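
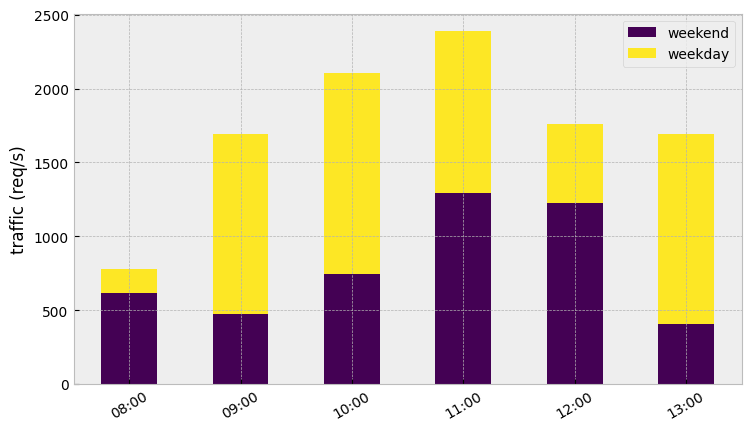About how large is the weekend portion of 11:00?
weekend top ≈ 1200, bottom ≈ 0; segment ≈ 1200.

≈ 1200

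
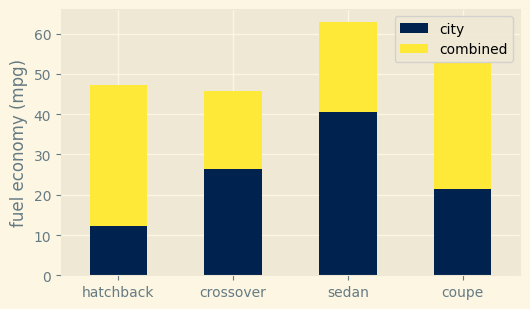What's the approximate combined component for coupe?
combined top ≈ 50, bottom ≈ 20; segment ≈ 30.

≈ 30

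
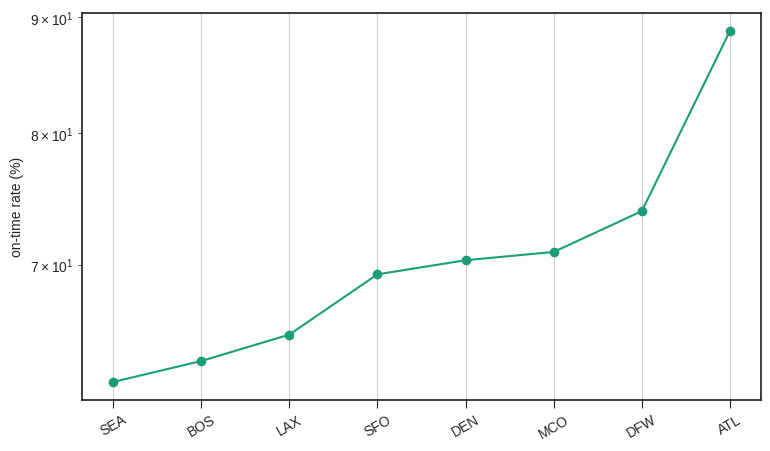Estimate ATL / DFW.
≈ 1.2×

ATL ≈ 90, DFW ≈ 75; 90/75 ≈ 1.2.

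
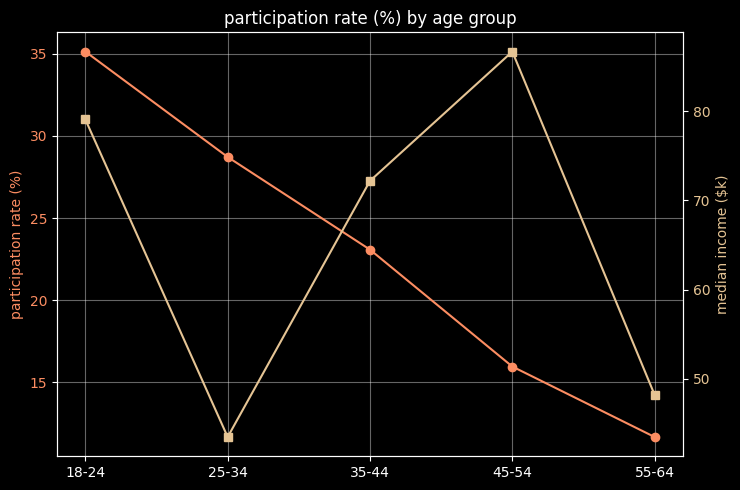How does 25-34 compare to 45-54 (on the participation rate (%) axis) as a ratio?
25-34 ≈ 28, 45-54 ≈ 16; 28/16 ≈ 1.75.

≈ 1.75×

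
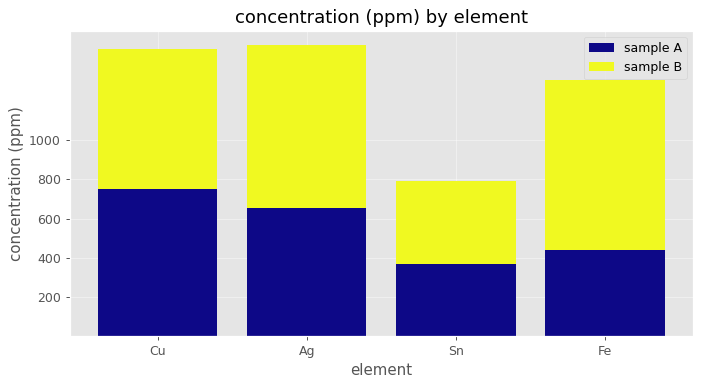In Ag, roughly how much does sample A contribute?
≈ 600

sample A top ≈ 600, bottom ≈ 0; segment ≈ 600.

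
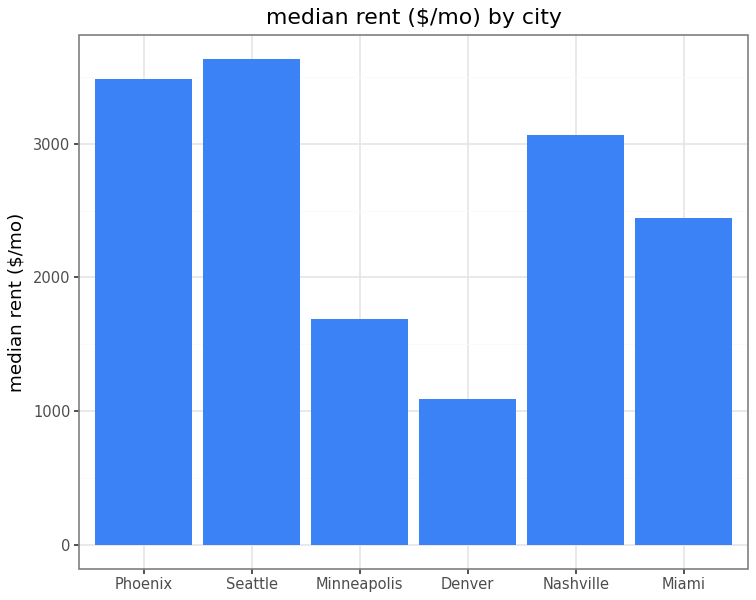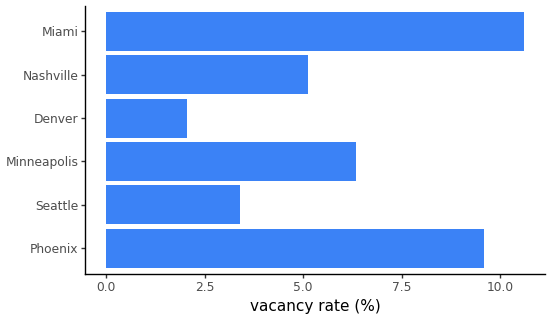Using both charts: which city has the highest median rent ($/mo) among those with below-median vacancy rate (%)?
Seattle

Chart 2 median vacancy rate (%) ≈ 6; below-median cities: Seattle, Denver, Nashville. Among those, Seattle has the highest median rent ($/mo) (≈ 3500).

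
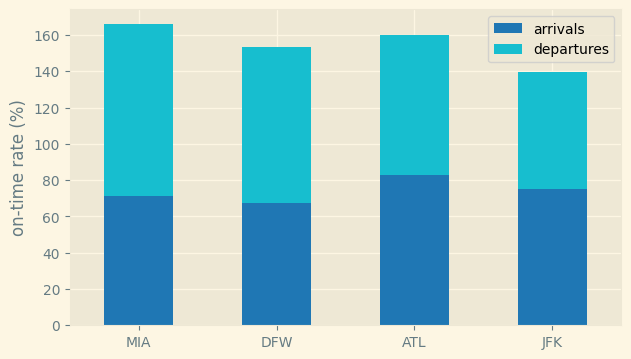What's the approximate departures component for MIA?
departures top ≈ 160, bottom ≈ 80; segment ≈ 80.

≈ 80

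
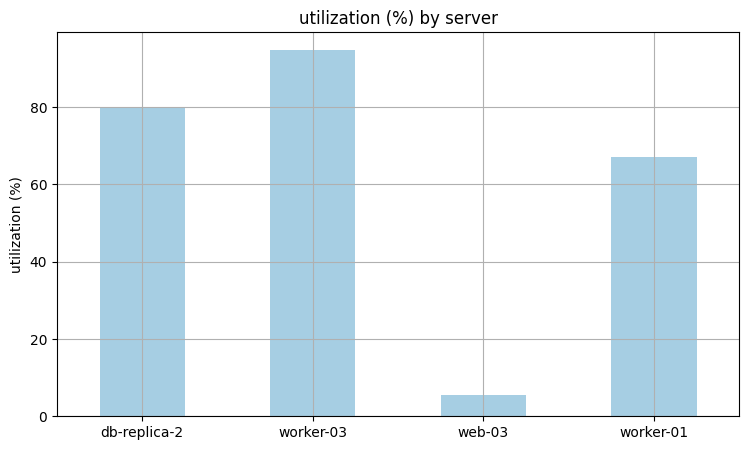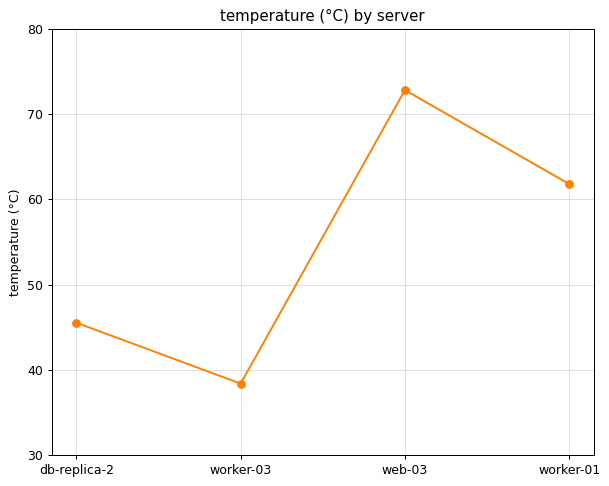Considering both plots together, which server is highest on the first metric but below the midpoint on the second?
Chart 2 median temperature (°C) ≈ 50; below-median servers: db-replica-2, worker-03. Among those, worker-03 has the highest utilization (%) (≈ 90).

worker-03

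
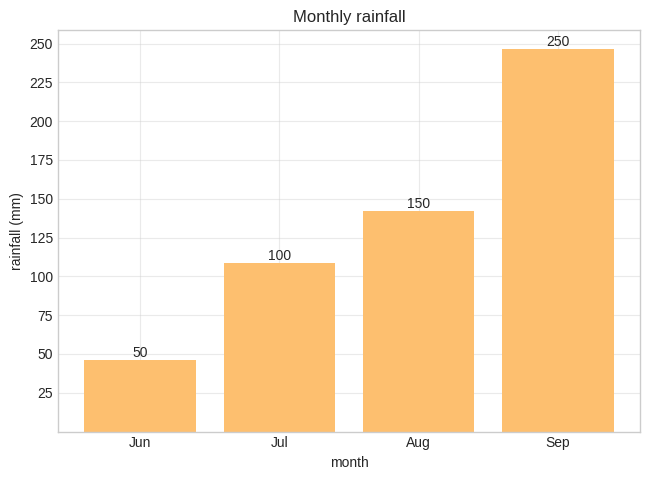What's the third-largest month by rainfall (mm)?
Jul

Top 4: Sep ≈ 250, Aug ≈ 150, Jul ≈ 100, Jun ≈ 50.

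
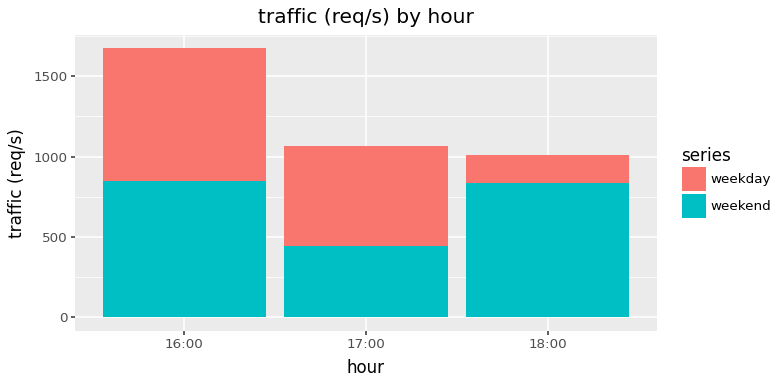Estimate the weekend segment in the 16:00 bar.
weekend top ≈ 800, bottom ≈ 0; segment ≈ 800.

≈ 800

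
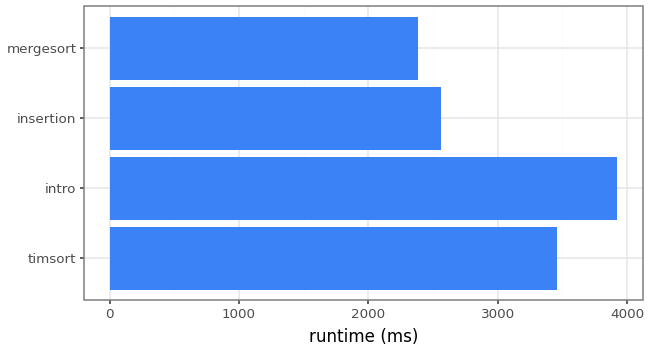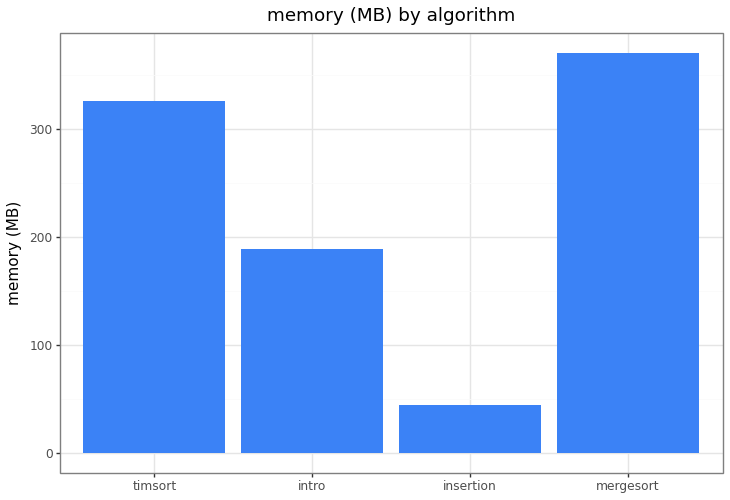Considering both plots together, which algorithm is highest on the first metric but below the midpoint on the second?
intro

Chart 2 median memory (MB) ≈ 250; below-median algorithms: intro, insertion. Among those, intro has the highest runtime (ms) (≈ 4000).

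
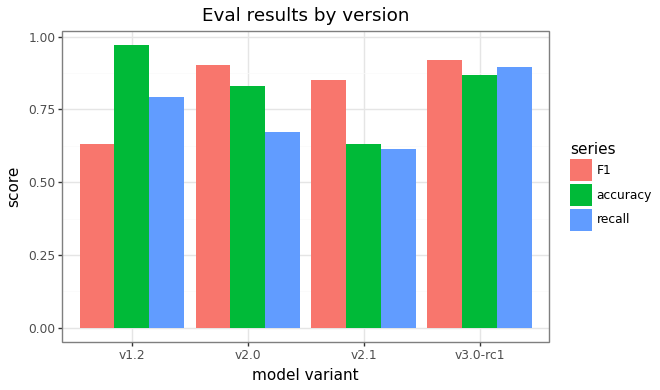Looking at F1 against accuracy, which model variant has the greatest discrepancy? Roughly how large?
v1.2: F1 ≈ 0.6, accuracy ≈ 1.0 → gap ≈ 0.4. Next-largest (v2.1) is only ≈ 0.3.

v1.2, ≈ 0.4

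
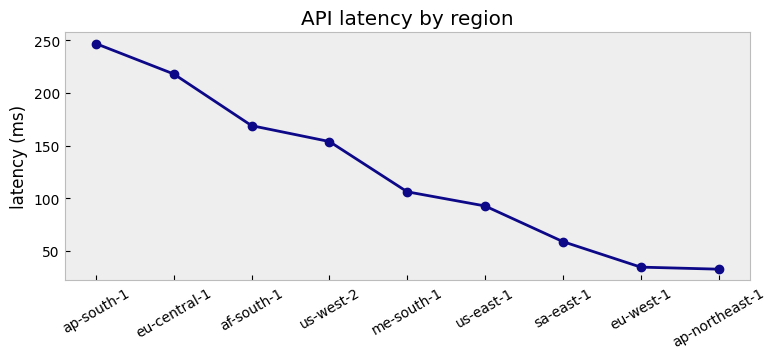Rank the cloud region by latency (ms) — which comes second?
Top 3: ap-south-1 ≈ 240, eu-central-1 ≈ 220, af-south-1 ≈ 160.

eu-central-1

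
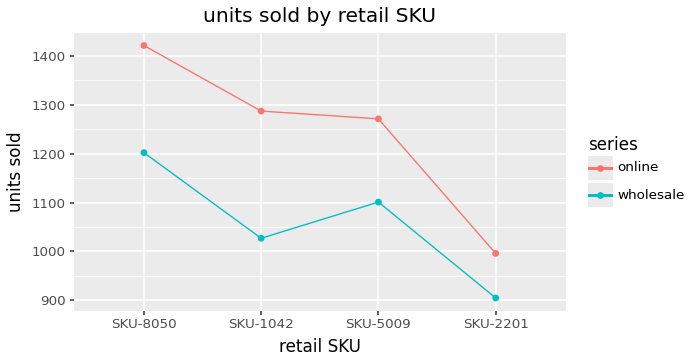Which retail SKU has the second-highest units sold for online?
Top 3 for online: SKU-8050 ≈ 1400, SKU-1042 ≈ 1300, SKU-5009 ≈ 1250.

SKU-1042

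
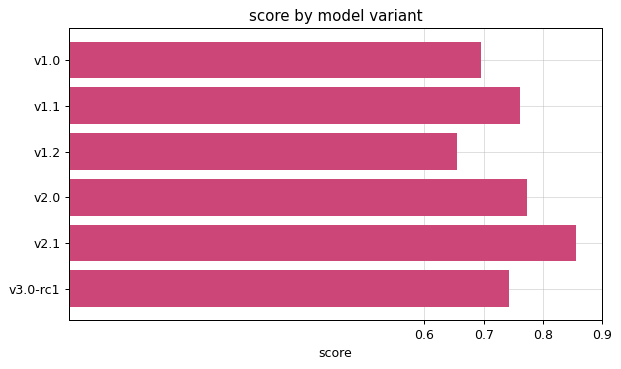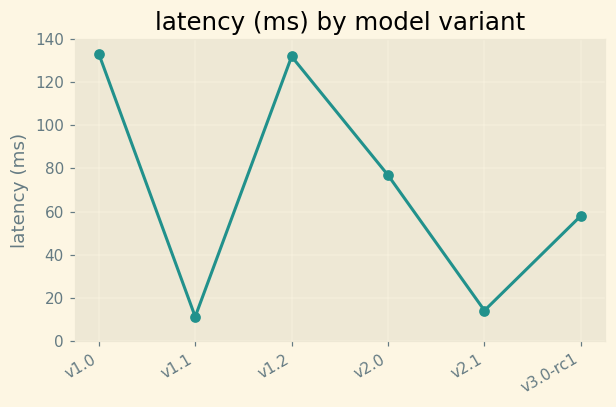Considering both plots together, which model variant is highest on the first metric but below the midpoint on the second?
Chart 2 median latency (ms) ≈ 60; below-median model variants: v1.1, v2.1, v3.0-rc1. Among those, v2.1 has the highest score (≈ 0.9).

v2.1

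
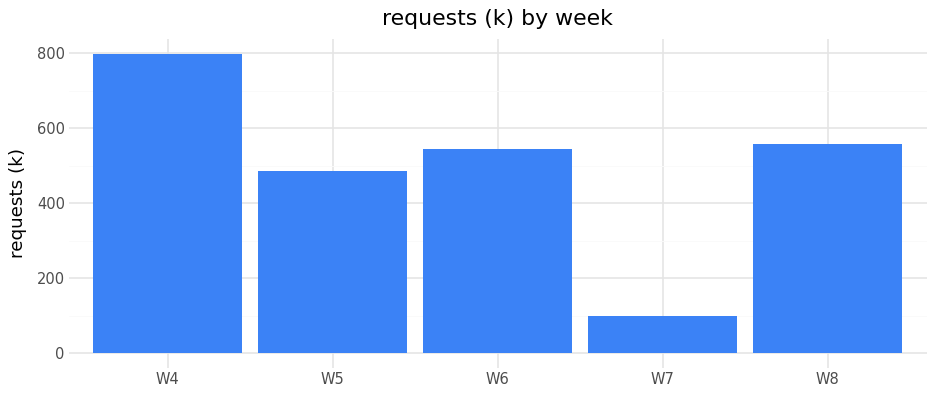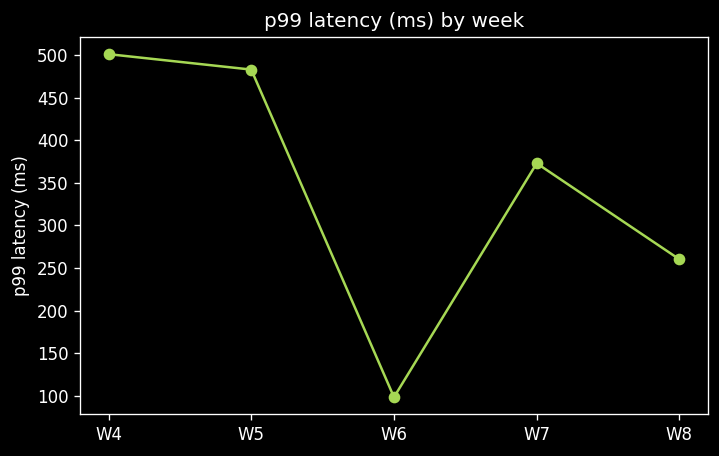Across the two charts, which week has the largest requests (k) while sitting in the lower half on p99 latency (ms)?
Chart 2 median p99 latency (ms) ≈ 350; below-median weeks: W6, W8. Among those, W8 has the highest requests (k) (≈ 600).

W8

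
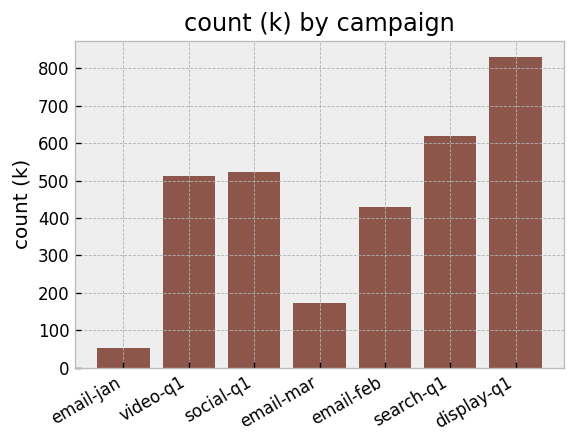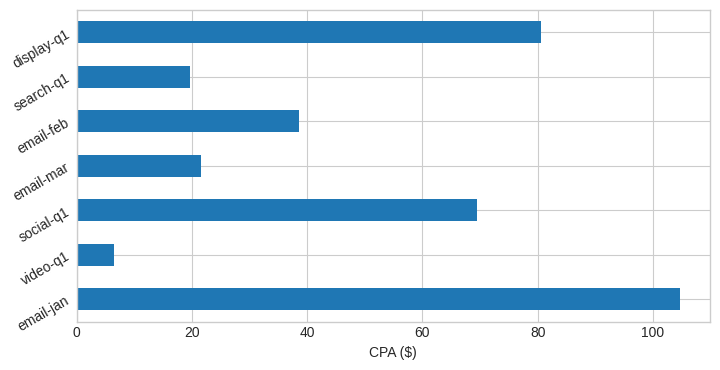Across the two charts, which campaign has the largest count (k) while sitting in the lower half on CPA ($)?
search-q1

Chart 2 median CPA ($) ≈ 40; below-median campaigns: video-q1, email-mar, search-q1. Among those, search-q1 has the highest count (k) (≈ 600).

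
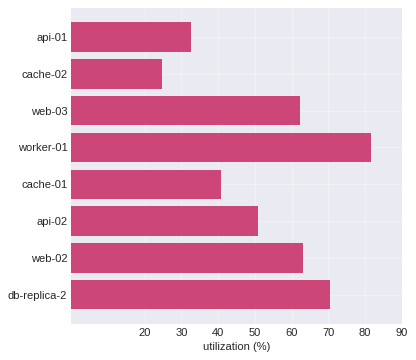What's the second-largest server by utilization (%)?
db-replica-2

Top 3: worker-01 ≈ 80, db-replica-2 ≈ 70, web-02 ≈ 60.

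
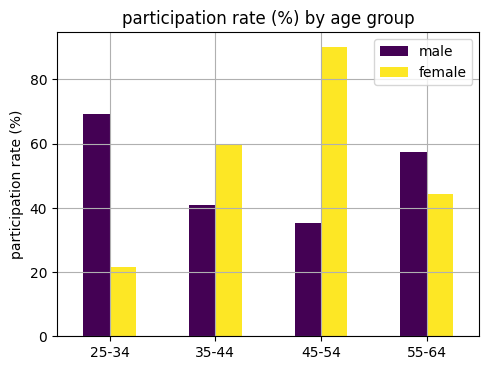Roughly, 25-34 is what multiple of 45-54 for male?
25-34 ≈ 70, 45-54 ≈ 40; 70/40 ≈ 1.75.

≈ 1.75×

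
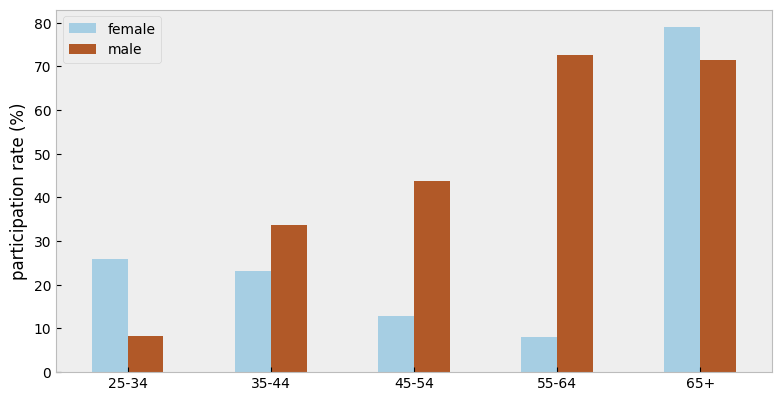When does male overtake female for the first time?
35-44

25-34: male ≈ 10 vs female ≈ 30 (not yet); 35-44: male ≈ 30 vs female ≈ 20 (first crossover).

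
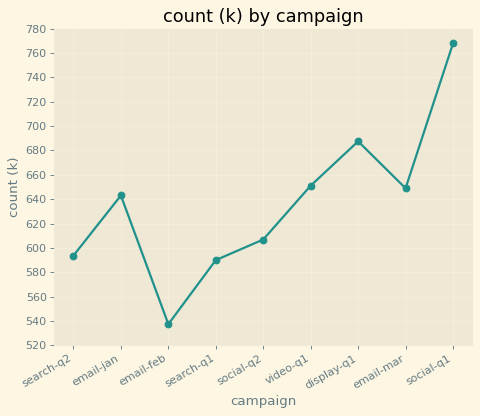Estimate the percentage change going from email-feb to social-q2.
email-feb ≈ 540, social-q2 ≈ 600; (600 − 540) / 540 ≈ +11.1%.

≈ +11.1%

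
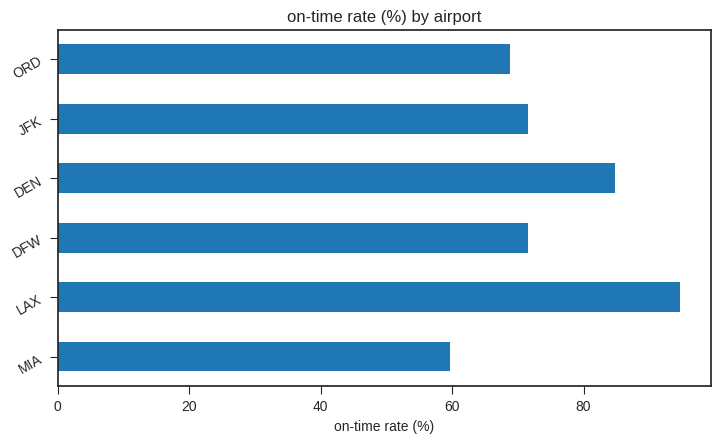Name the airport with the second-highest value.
DEN

Top 3: LAX ≈ 90, DEN ≈ 80, DFW ≈ 70.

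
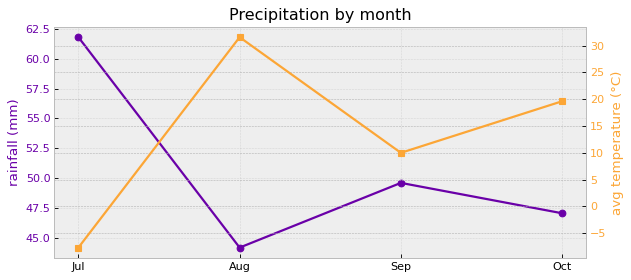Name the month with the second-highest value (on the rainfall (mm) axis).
Top 3 (on the rainfall (mm) axis): Jul ≈ 62, Sep ≈ 50, Oct ≈ 48.

Sep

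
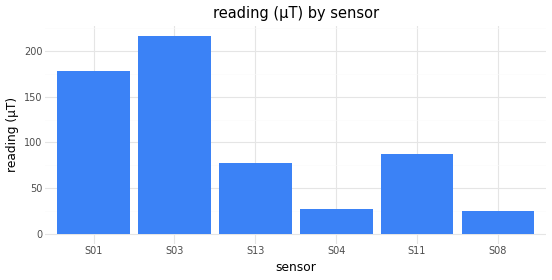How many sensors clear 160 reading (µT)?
Above 160: S01, S03.

2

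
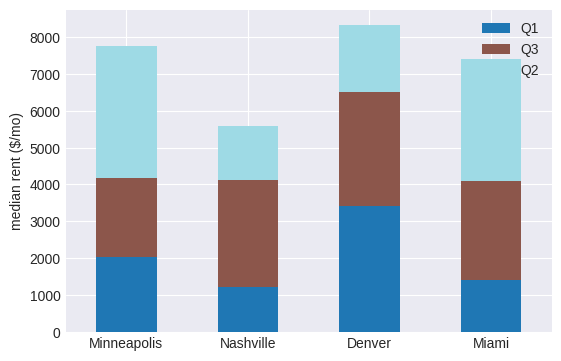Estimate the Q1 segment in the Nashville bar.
Q1 top ≈ 1000, bottom ≈ 0; segment ≈ 1000.

≈ 1000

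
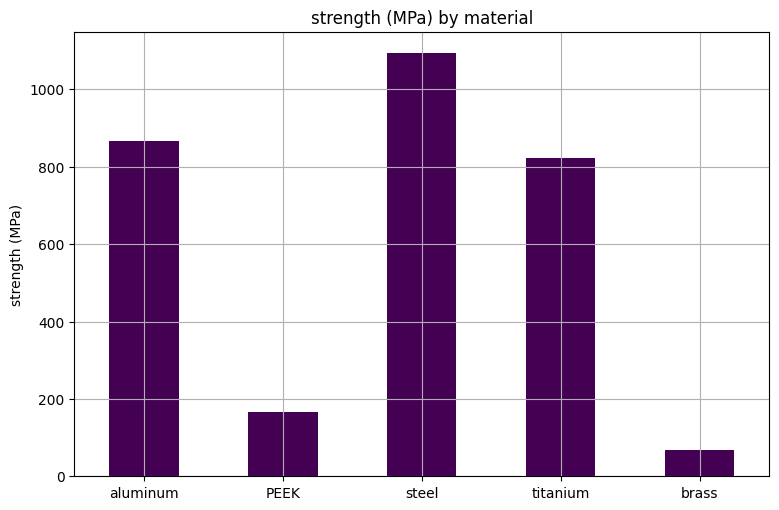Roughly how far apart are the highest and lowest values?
Max steel ≈ 1100, min brass ≈ 100; range ≈ 1000.

≈ 1000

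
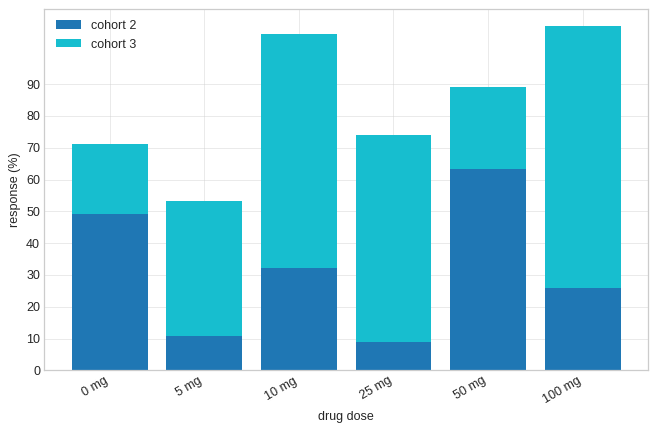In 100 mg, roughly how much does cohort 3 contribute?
cohort 3 top ≈ 110, bottom ≈ 30; segment ≈ 80.

≈ 80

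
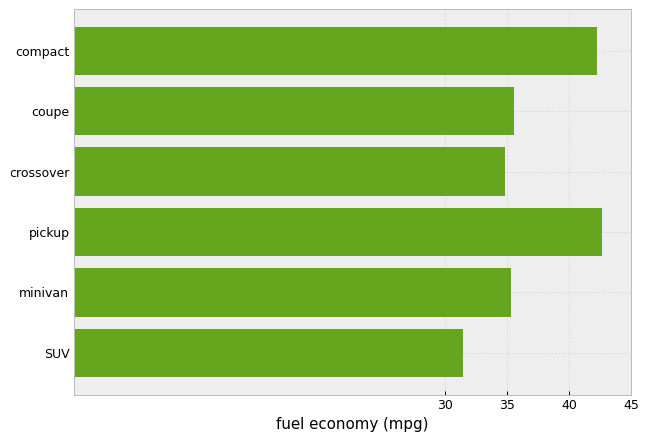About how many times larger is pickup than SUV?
≈ 1.5×

pickup ≈ 45, SUV ≈ 30; 45/30 ≈ 1.5.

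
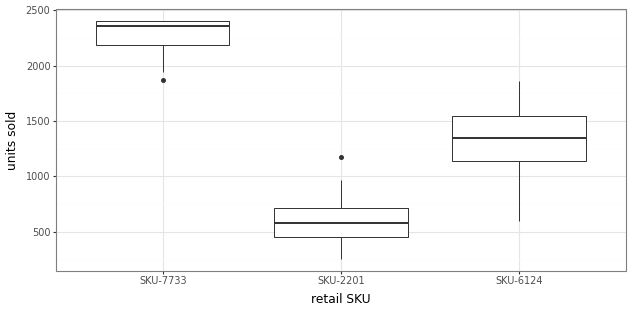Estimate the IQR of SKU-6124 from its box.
Q3 ≈ 1600, Q1 ≈ 1200; IQR ≈ 400.

≈ 400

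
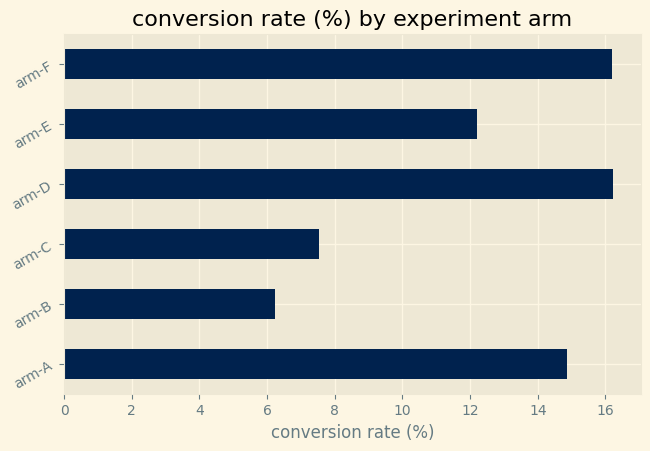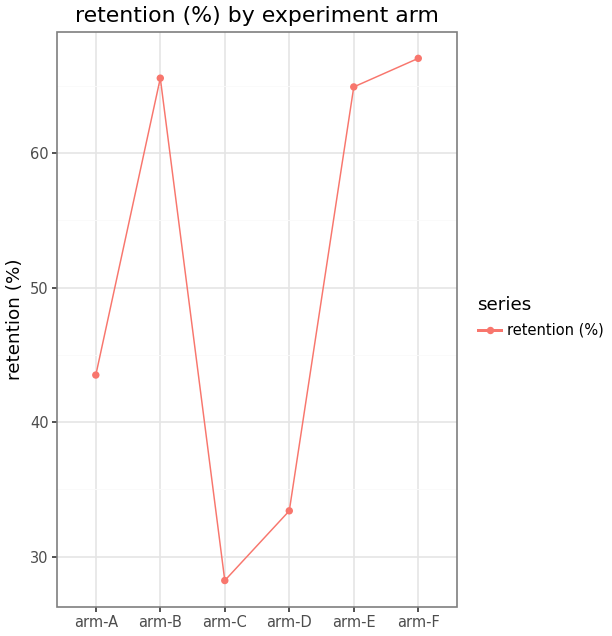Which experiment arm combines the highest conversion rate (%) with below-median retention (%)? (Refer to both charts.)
arm-D

Chart 2 median retention (%) ≈ 50; below-median experiment arms: arm-A, arm-C, arm-D. Among those, arm-D has the highest conversion rate (%) (≈ 16).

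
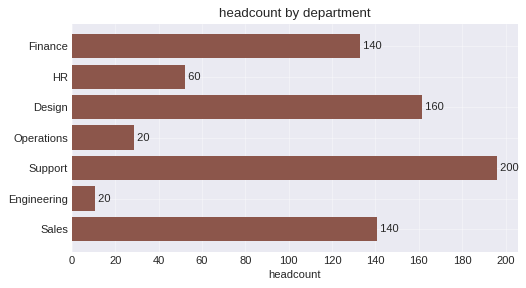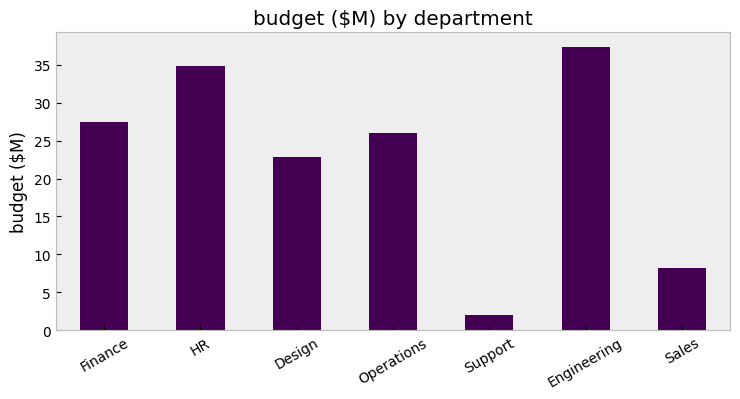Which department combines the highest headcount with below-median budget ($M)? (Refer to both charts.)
Support

Chart 2 median budget ($M) ≈ 25; below-median departments: Design, Support, Sales. Among those, Support has the highest headcount (≈ 200).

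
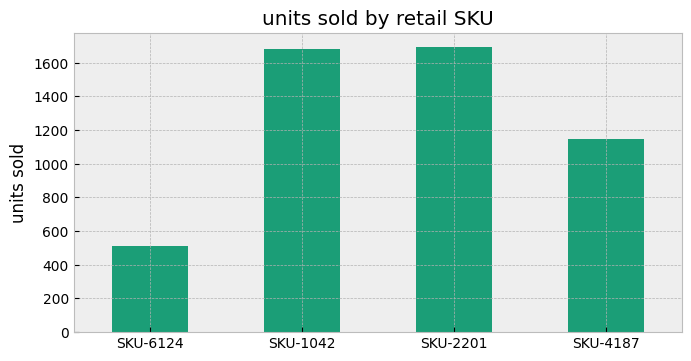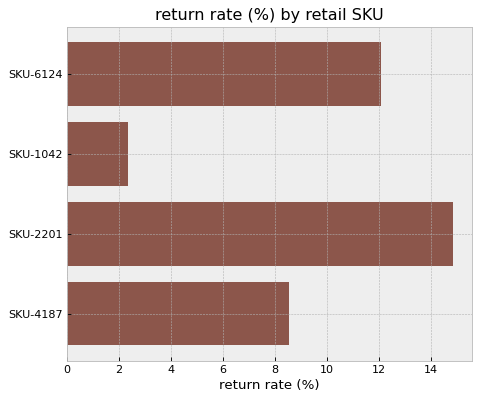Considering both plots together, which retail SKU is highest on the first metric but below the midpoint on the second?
SKU-1042

Chart 2 median return rate (%) ≈ 10; below-median retail SKUs: SKU-1042, SKU-4187. Among those, SKU-1042 has the highest units sold (≈ 1600).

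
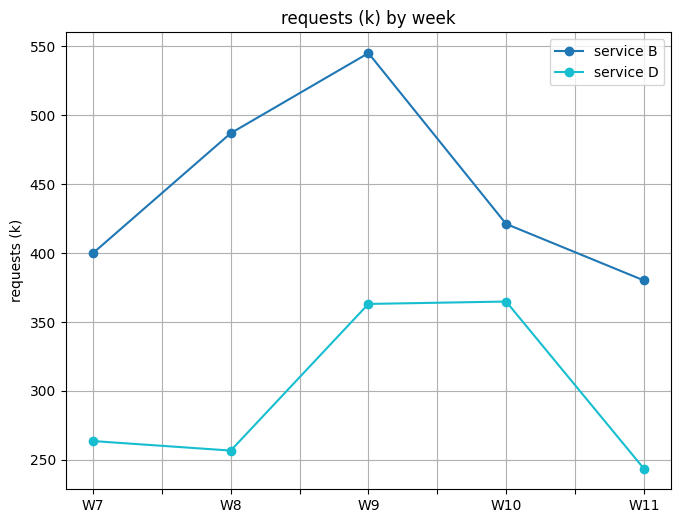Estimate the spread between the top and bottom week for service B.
Max W9 ≈ 550, min W11 ≈ 400; range ≈ 150.

≈ 150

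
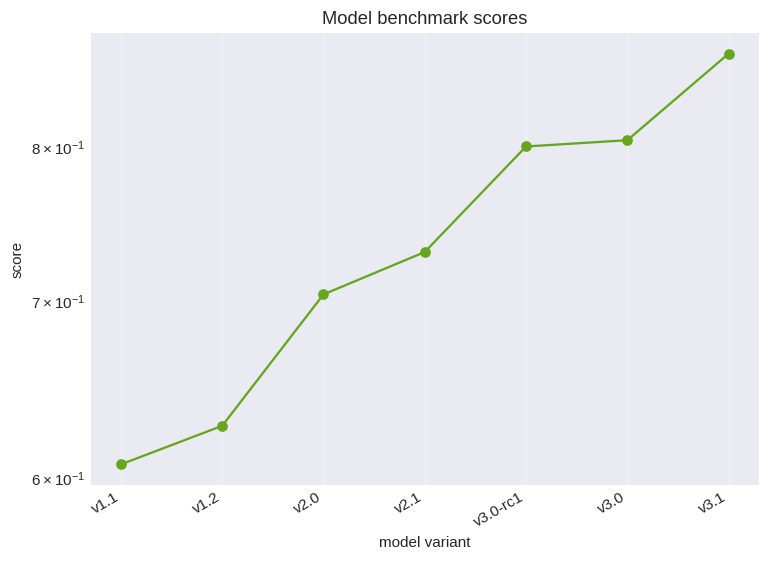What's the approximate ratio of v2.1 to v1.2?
v2.1 ≈ 0.75, v1.2 ≈ 0.65; 0.75/0.65 ≈ 1.15.

≈ 1.15×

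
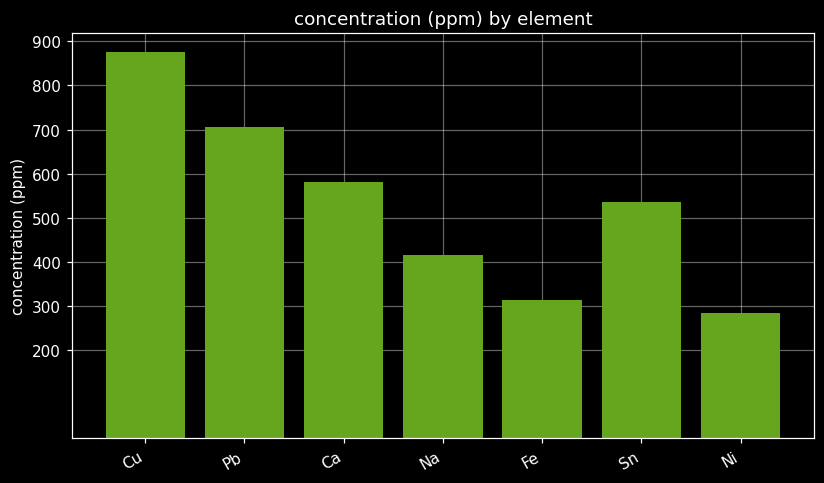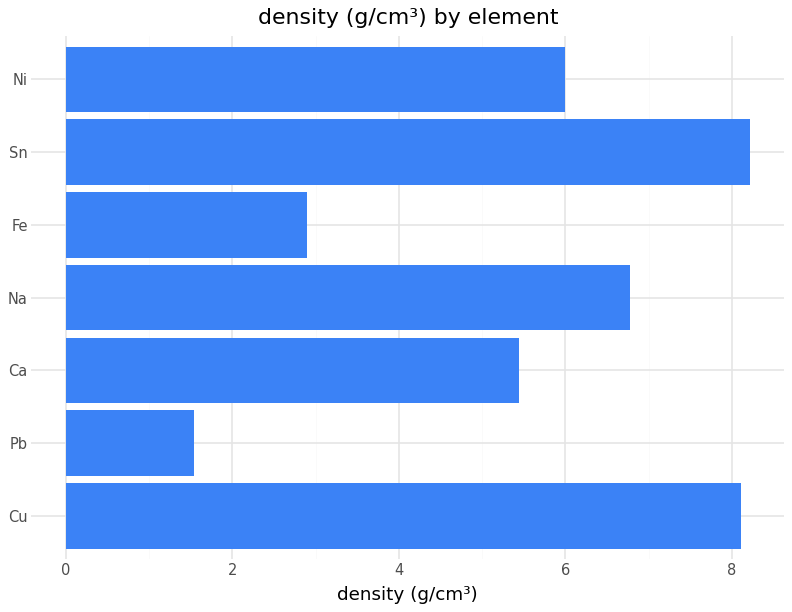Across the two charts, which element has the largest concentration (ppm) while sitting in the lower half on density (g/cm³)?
Pb

Chart 2 median density (g/cm³) ≈ 6; below-median elements: Pb, Ca, Fe. Among those, Pb has the highest concentration (ppm) (≈ 700).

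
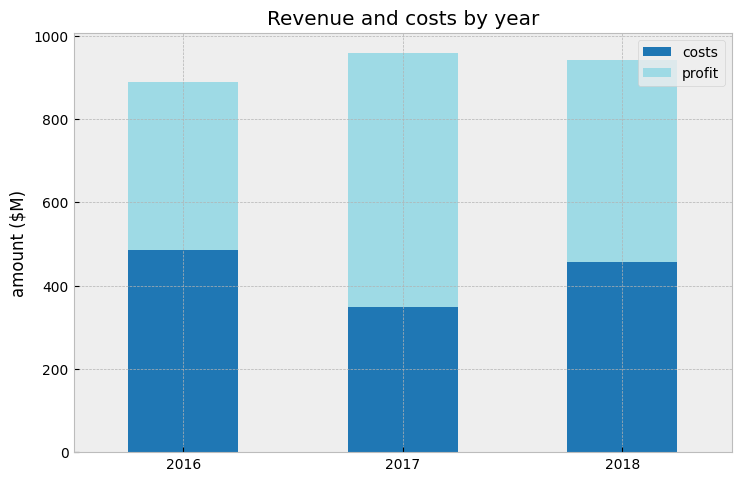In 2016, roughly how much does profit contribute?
≈ 400

profit top ≈ 900, bottom ≈ 500; segment ≈ 400.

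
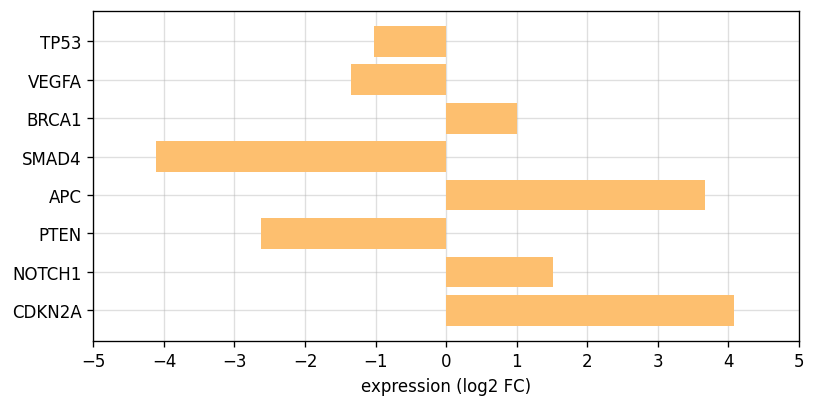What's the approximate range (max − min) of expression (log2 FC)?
≈ 8

Max CDKN2A ≈ 4, min SMAD4 ≈ -4; range ≈ 8.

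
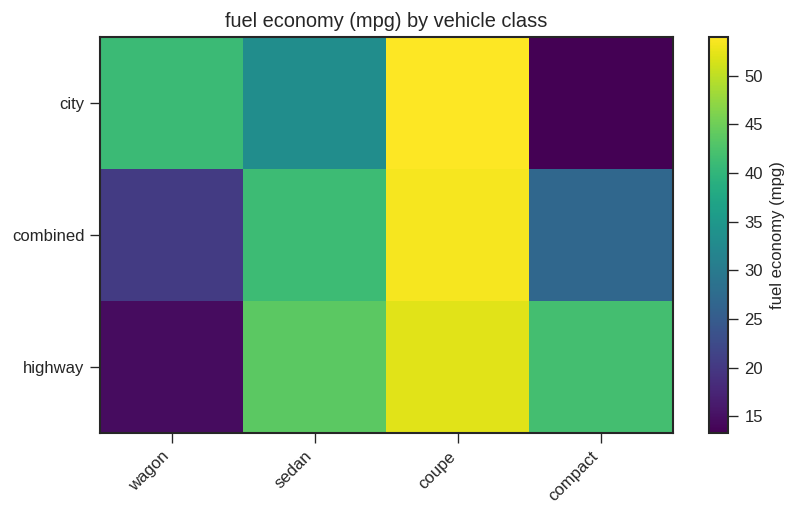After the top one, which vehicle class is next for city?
wagon

Top 3 for city: coupe ≈ 55, wagon ≈ 40, sedan ≈ 35.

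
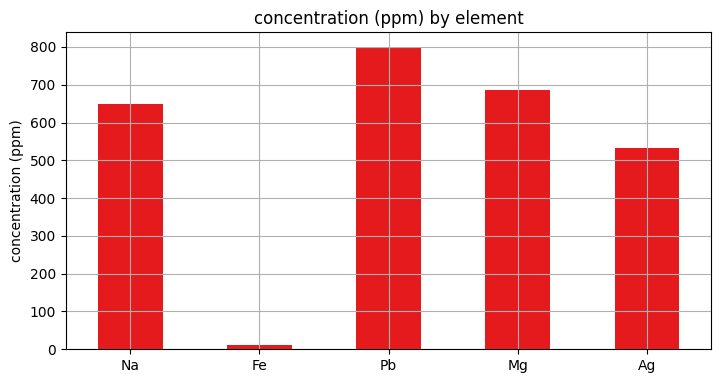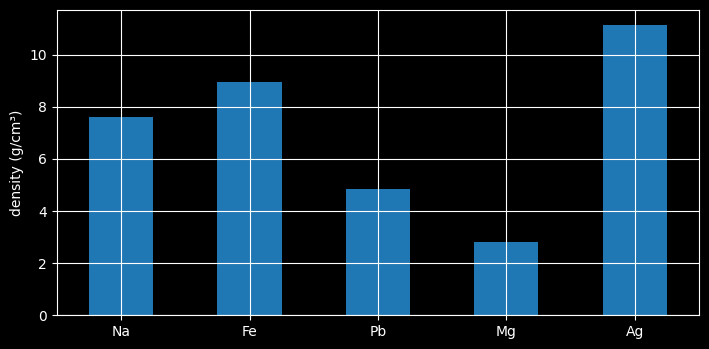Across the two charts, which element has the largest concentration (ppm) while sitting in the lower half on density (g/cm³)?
Chart 2 median density (g/cm³) ≈ 8; below-median elements: Pb, Mg. Among those, Pb has the highest concentration (ppm) (≈ 800).

Pb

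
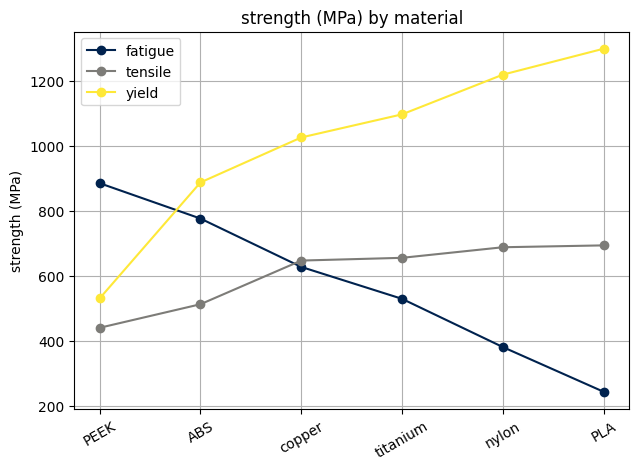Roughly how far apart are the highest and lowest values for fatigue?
Max PEEK ≈ 900, min PLA ≈ 200; range ≈ 700.

≈ 700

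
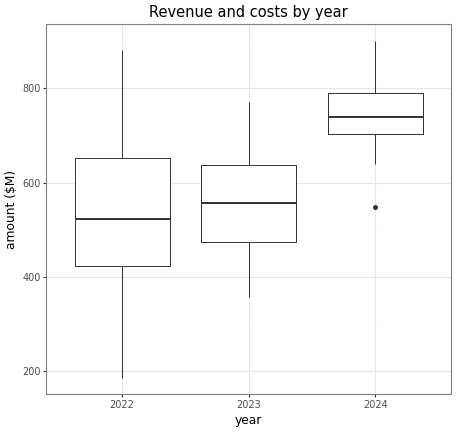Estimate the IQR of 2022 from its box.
≈ 240

Q3 ≈ 660, Q1 ≈ 420; IQR ≈ 240.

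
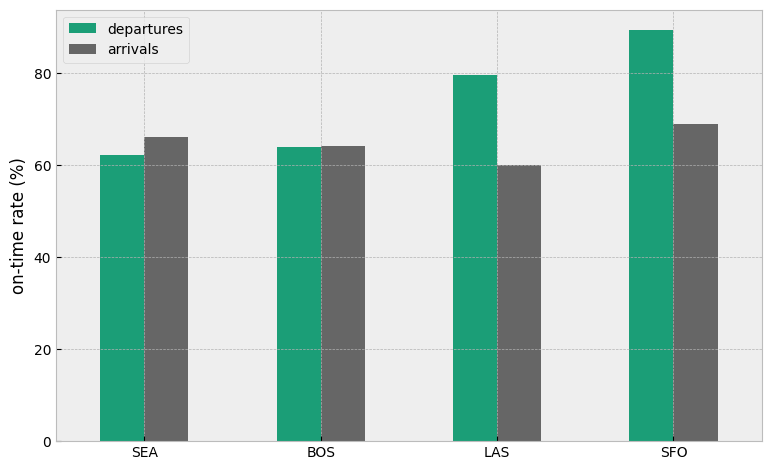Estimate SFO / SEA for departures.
SFO ≈ 90, SEA ≈ 60; 90/60 ≈ 1.5.

≈ 1.5×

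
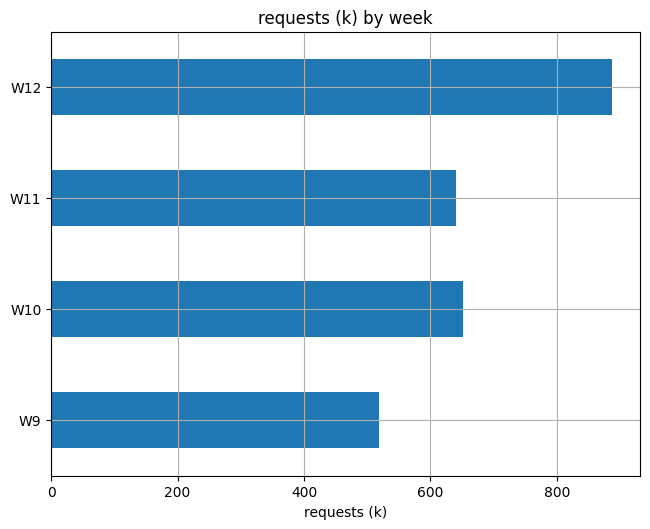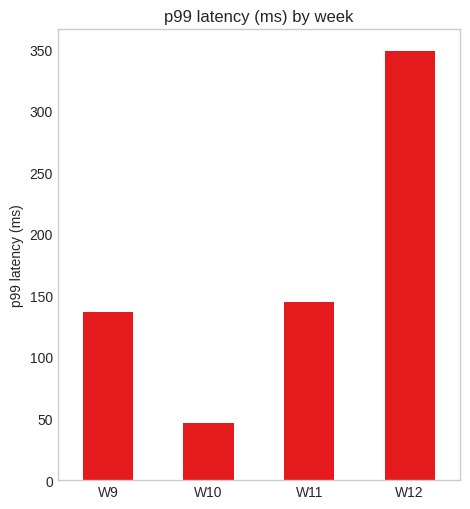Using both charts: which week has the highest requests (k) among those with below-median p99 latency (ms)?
W10

Chart 2 median p99 latency (ms) ≈ 150; below-median weeks: W9, W10. Among those, W10 has the highest requests (k) (≈ 700).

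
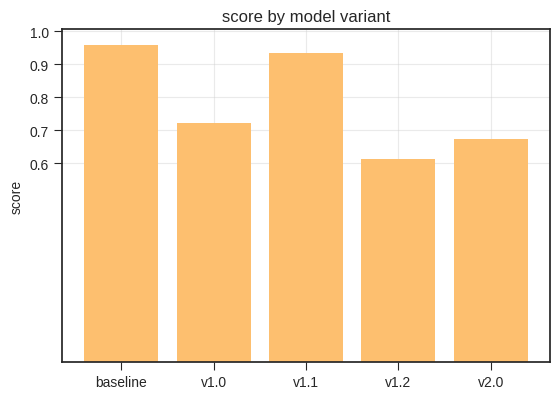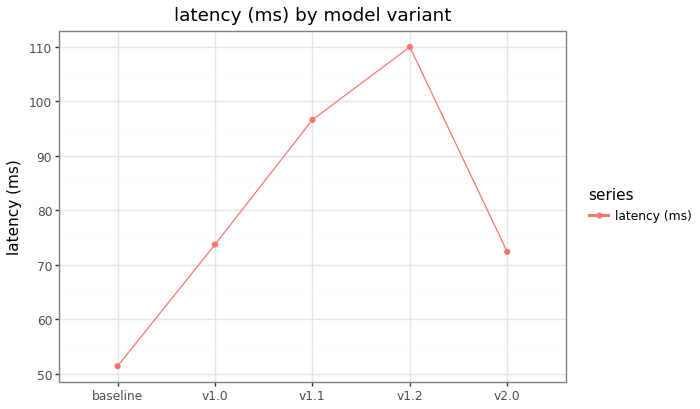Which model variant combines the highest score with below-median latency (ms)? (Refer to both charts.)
Chart 2 median latency (ms) ≈ 80; below-median model variants: baseline, v2.0. Among those, baseline has the highest score (≈ 1).

baseline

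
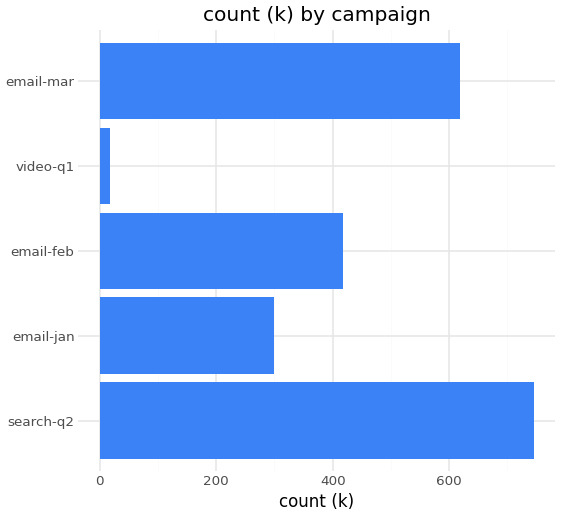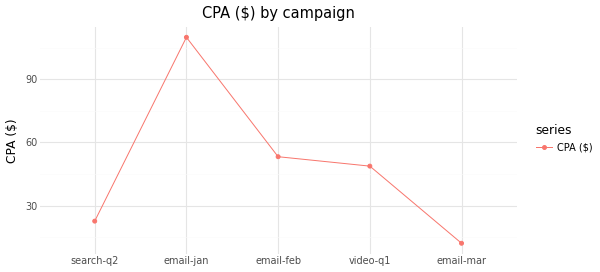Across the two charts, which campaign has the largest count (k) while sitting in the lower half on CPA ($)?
Chart 2 median CPA ($) ≈ 40; below-median campaigns: search-q2, email-mar. Among those, search-q2 has the highest count (k) (≈ 700).

search-q2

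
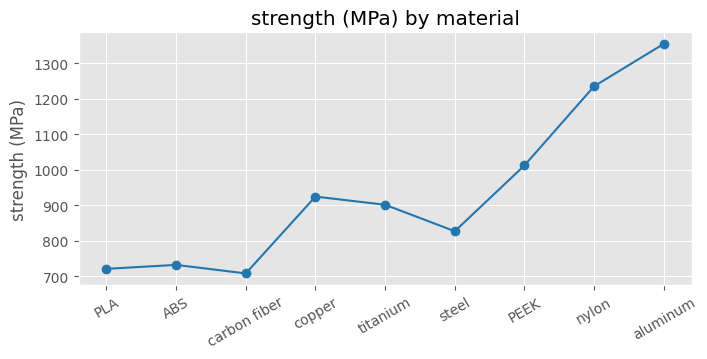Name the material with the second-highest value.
nylon

Top 3: aluminum ≈ 1400, nylon ≈ 1200, PEEK ≈ 1000.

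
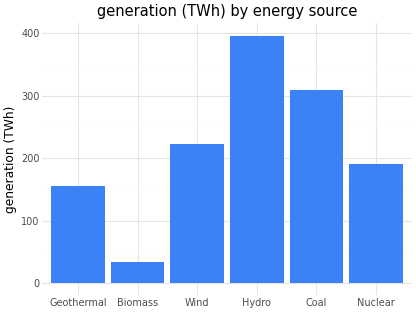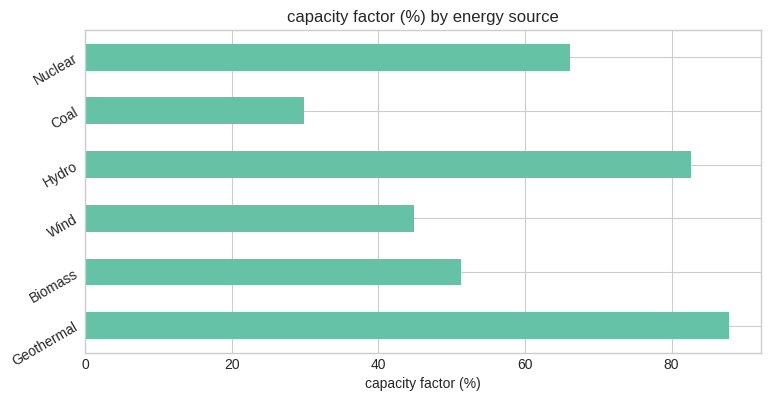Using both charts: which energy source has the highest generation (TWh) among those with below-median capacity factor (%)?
Chart 2 median capacity factor (%) ≈ 60; below-median energy sources: Biomass, Wind, Coal. Among those, Coal has the highest generation (TWh) (≈ 300).

Coal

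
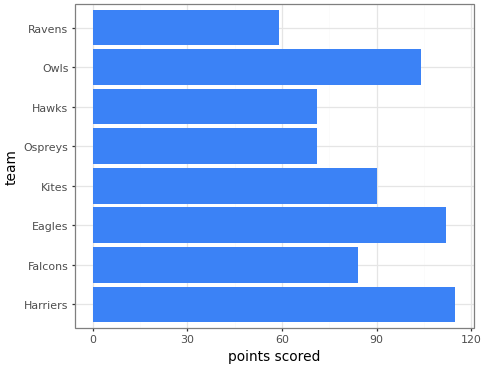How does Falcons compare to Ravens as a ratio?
Falcons ≈ 80, Ravens ≈ 60; 80/60 ≈ 1.33.

≈ 1.33×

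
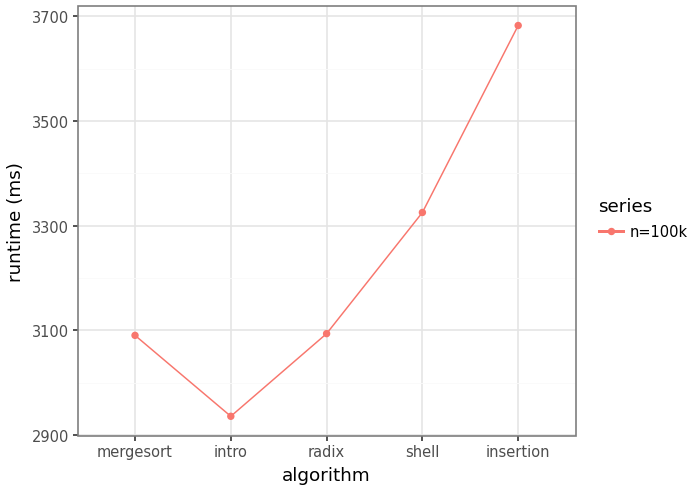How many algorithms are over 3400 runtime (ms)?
Above 3400: insertion.

1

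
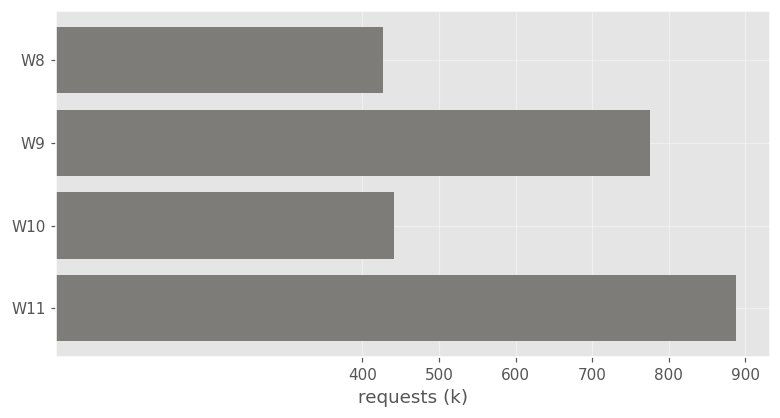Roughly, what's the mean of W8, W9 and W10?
≈ 533

(400 + 800 + 400) / 3 ≈ 533.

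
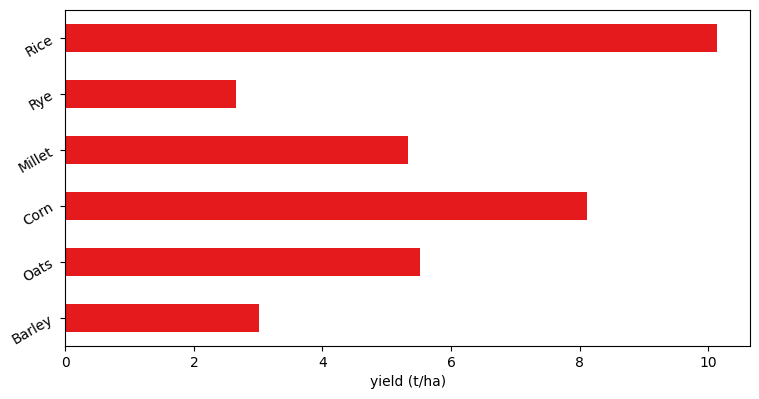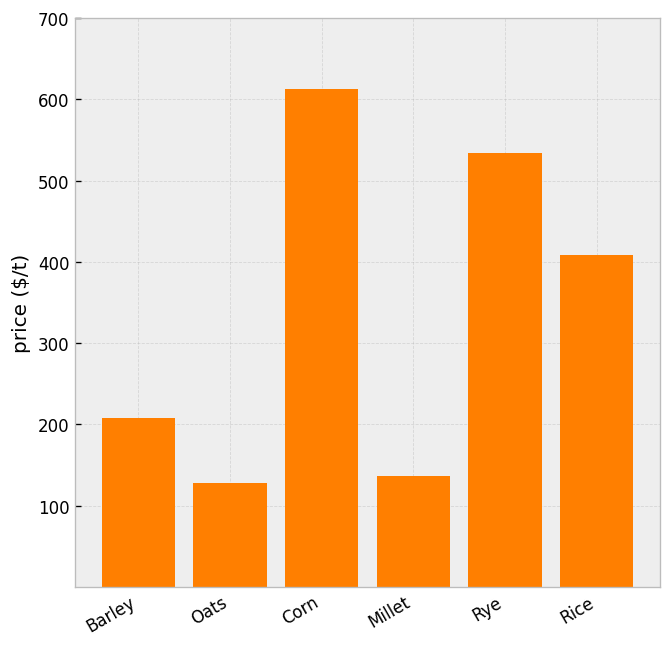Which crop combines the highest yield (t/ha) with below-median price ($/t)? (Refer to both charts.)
Chart 2 median price ($/t) ≈ 300; below-median crops: Barley, Oats, Millet. Among those, Oats has the highest yield (t/ha) (≈ 6).

Oats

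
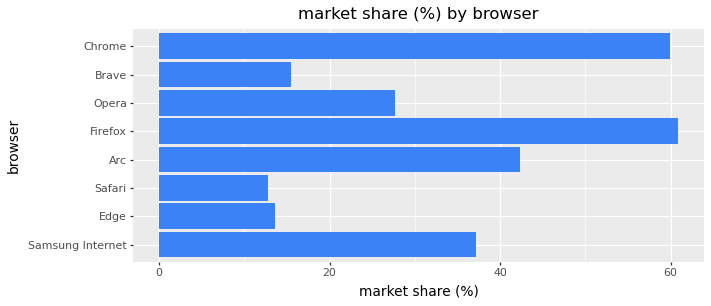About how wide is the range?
≈ 50

Max Firefox ≈ 60, min Safari ≈ 10; range ≈ 50.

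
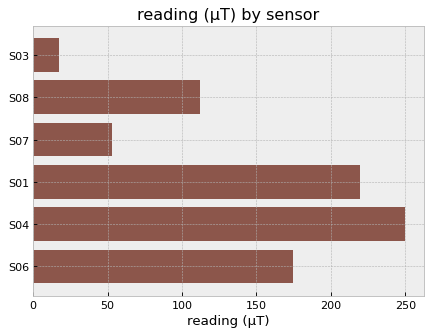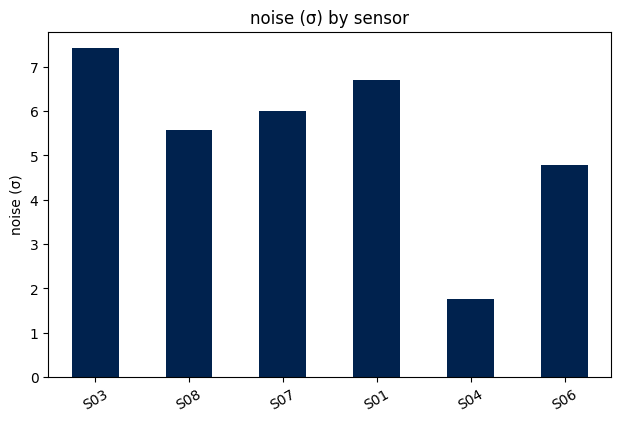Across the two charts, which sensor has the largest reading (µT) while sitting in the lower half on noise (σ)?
Chart 2 median noise (σ) ≈ 6; below-median sensors: S08, S04, S06. Among those, S04 has the highest reading (µT) (≈ 250).

S04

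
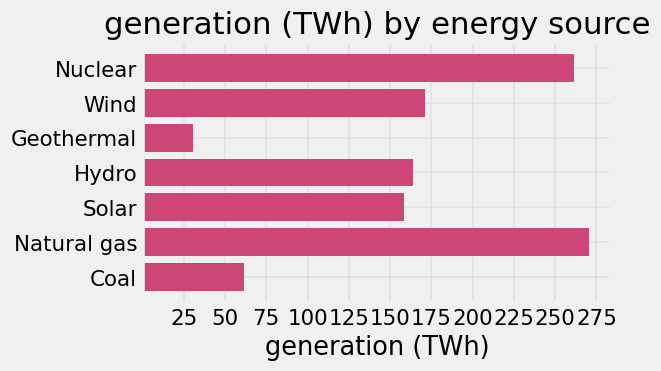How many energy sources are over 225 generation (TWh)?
2

Above 225: Nuclear, Natural gas.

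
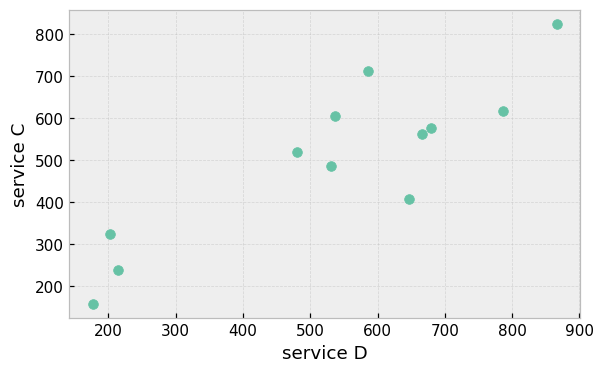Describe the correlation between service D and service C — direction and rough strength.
positive, strong

Points are positively correlated; strong (|r| ≈ 0.9).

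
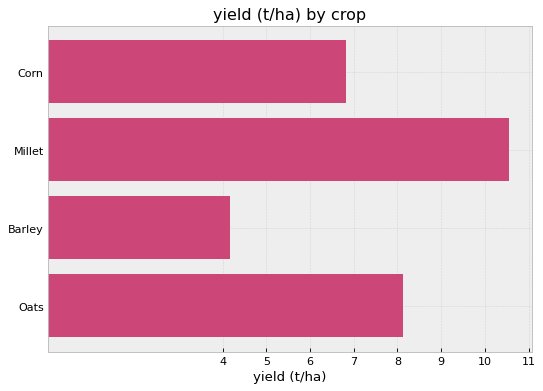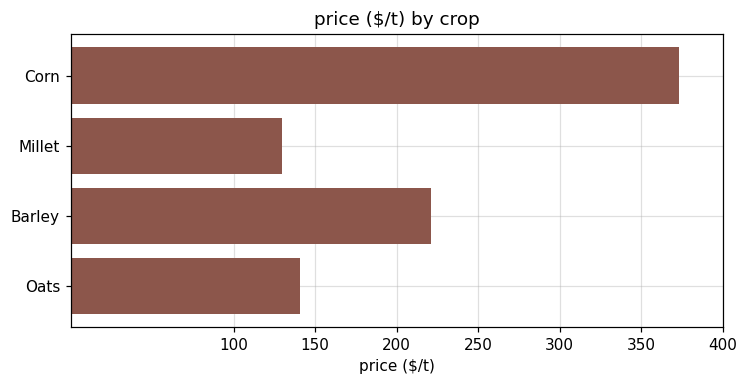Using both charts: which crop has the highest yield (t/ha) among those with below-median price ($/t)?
Millet

Chart 2 median price ($/t) ≈ 200; below-median crops: Millet, Oats. Among those, Millet has the highest yield (t/ha) (≈ 11).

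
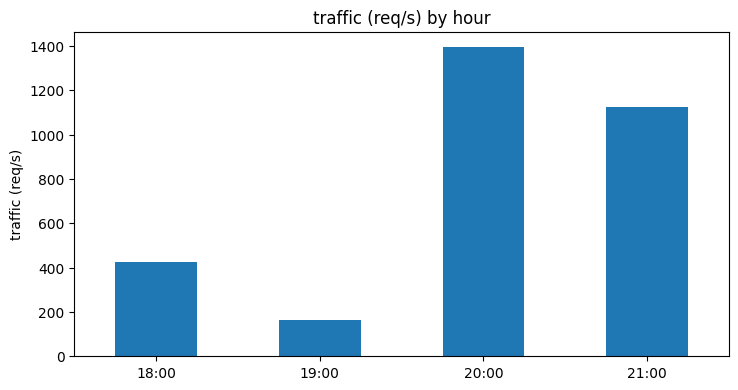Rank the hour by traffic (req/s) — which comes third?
Top 4: 20:00 ≈ 1400, 21:00 ≈ 1200, 18:00 ≈ 400, 19:00 ≈ 200.

18:00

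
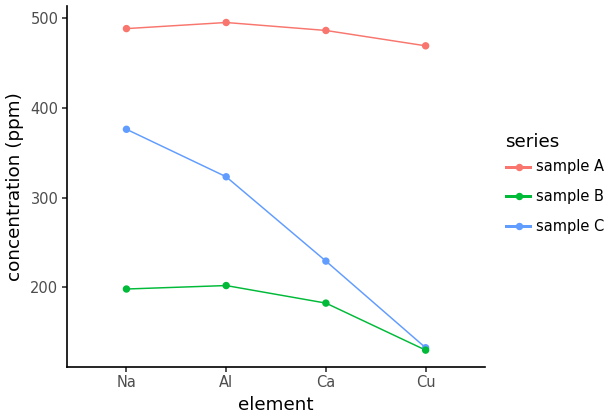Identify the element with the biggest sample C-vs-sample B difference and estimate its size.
Na, ≈ 200 ppm

Na: sample C ≈ 400, sample B ≈ 200 → gap ≈ 200. Next-largest (Al) is only ≈ 100.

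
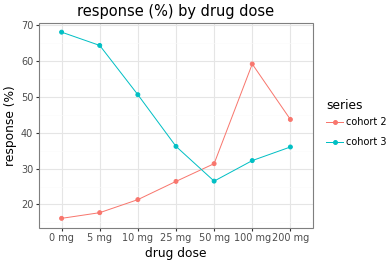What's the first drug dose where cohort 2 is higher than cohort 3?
50 mg

25 mg: cohort 2 ≈ 25 vs cohort 3 ≈ 35 (not yet); 50 mg: cohort 2 ≈ 30 vs cohort 3 ≈ 25 (first crossover).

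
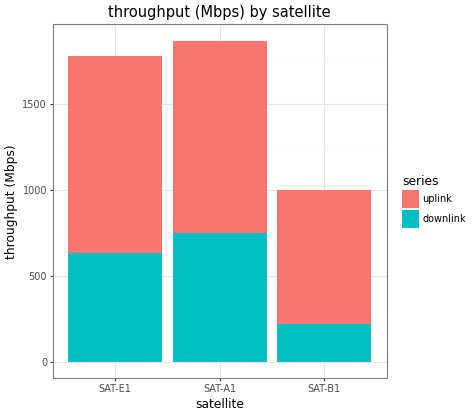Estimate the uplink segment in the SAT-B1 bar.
uplink top ≈ 1000, bottom ≈ 200; segment ≈ 800.

≈ 800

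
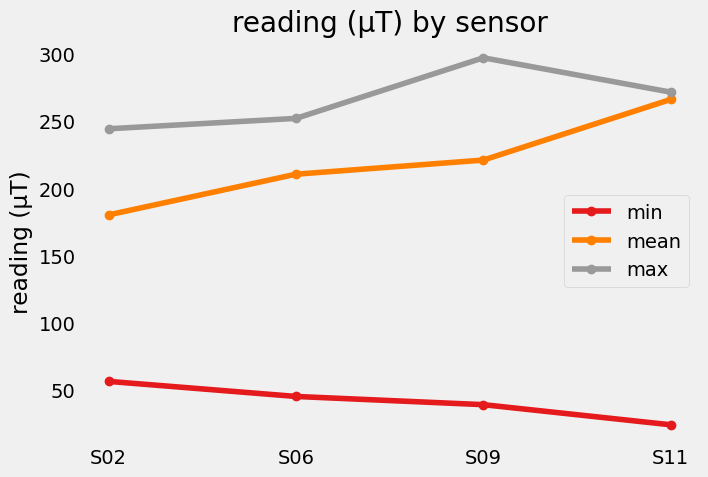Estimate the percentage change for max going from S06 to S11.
≈ +10%

S06 ≈ 250, S11 ≈ 275; (275 − 250) / 250 ≈ +10%.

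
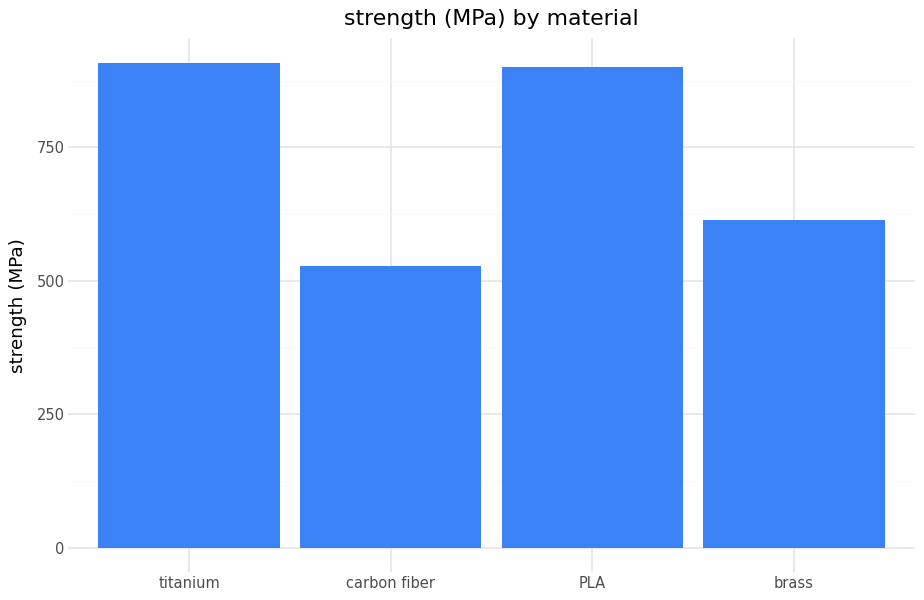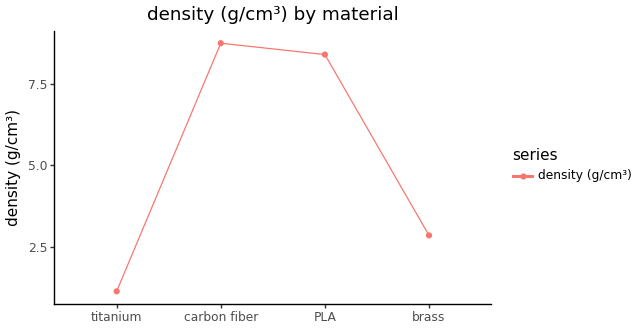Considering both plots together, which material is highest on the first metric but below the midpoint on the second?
titanium

Chart 2 median density (g/cm³) ≈ 6; below-median materials: titanium, brass. Among those, titanium has the highest strength (MPa) (≈ 900).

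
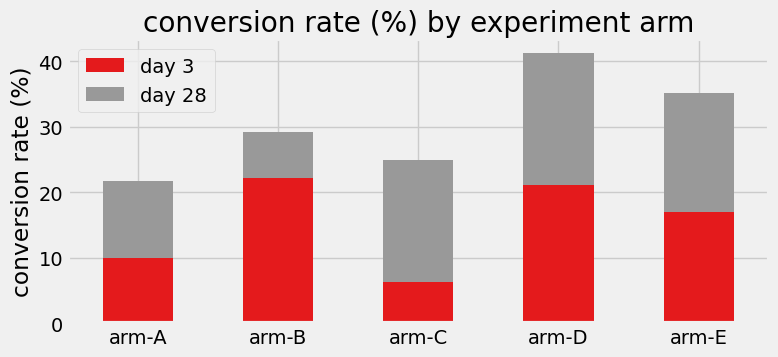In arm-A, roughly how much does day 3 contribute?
day 3 top ≈ 10, bottom ≈ 0; segment ≈ 10.

≈ 10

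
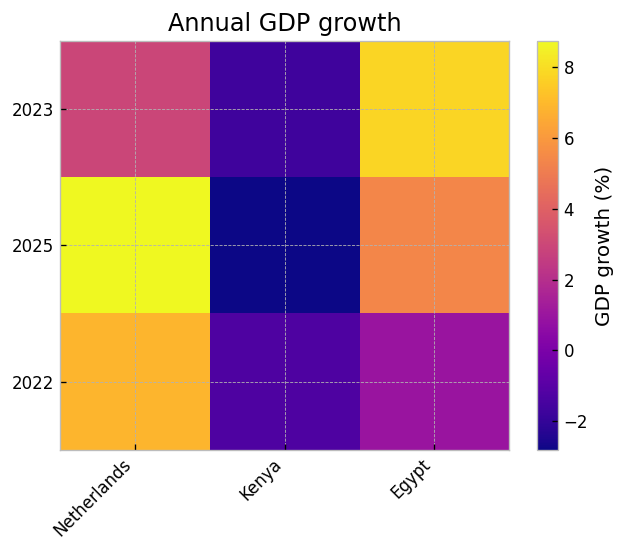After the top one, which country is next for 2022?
Egypt

Top 3 for 2022: Netherlands ≈ 7, Egypt ≈ 1, Kenya ≈ -1.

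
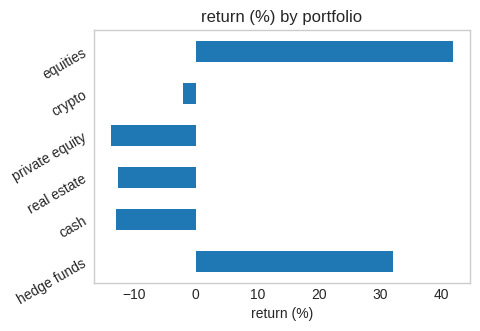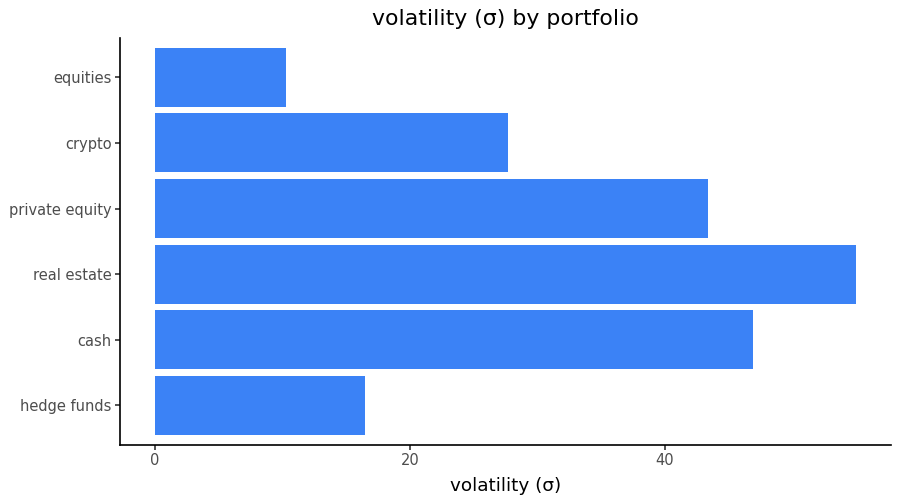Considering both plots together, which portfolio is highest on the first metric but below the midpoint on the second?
Chart 2 median volatility (σ) ≈ 40; below-median portfolios: hedge funds, crypto, equities. Among those, equities has the highest return (%) (≈ 40).

equities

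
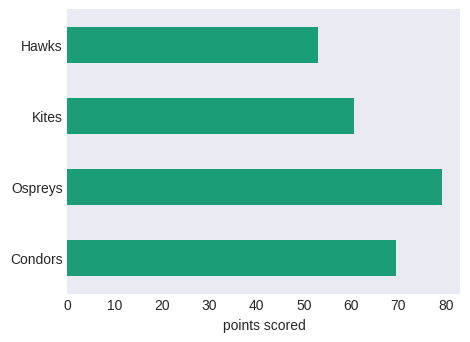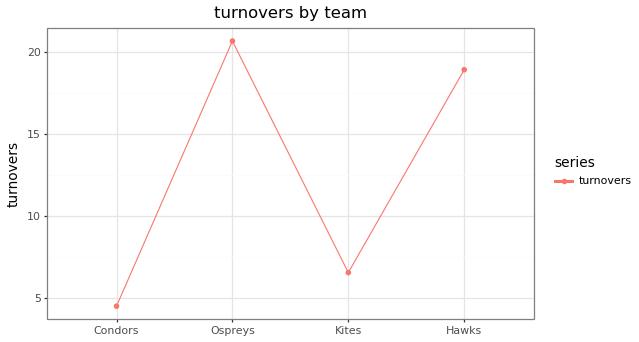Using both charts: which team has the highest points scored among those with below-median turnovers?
Chart 2 median turnovers ≈ 12; below-median teams: Condors, Kites. Among those, Condors has the highest points scored (≈ 70).

Condors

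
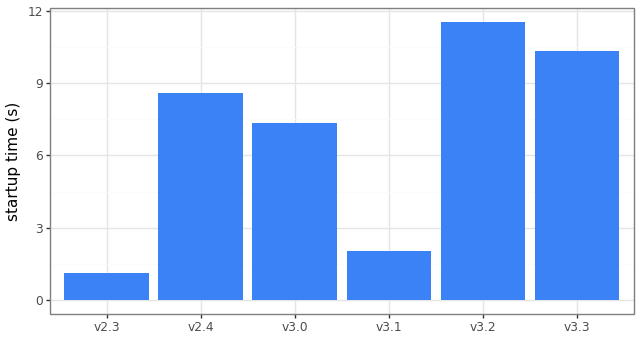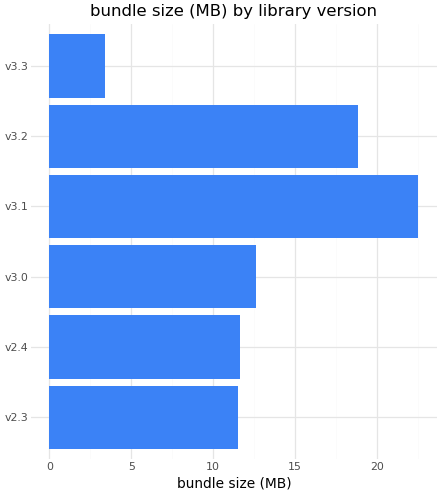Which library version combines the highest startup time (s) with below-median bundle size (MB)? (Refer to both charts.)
Chart 2 median bundle size (MB) ≈ 10; below-median library versions: v2.3, v2.4, v3.3. Among those, v3.3 has the highest startup time (s) (≈ 10).

v3.3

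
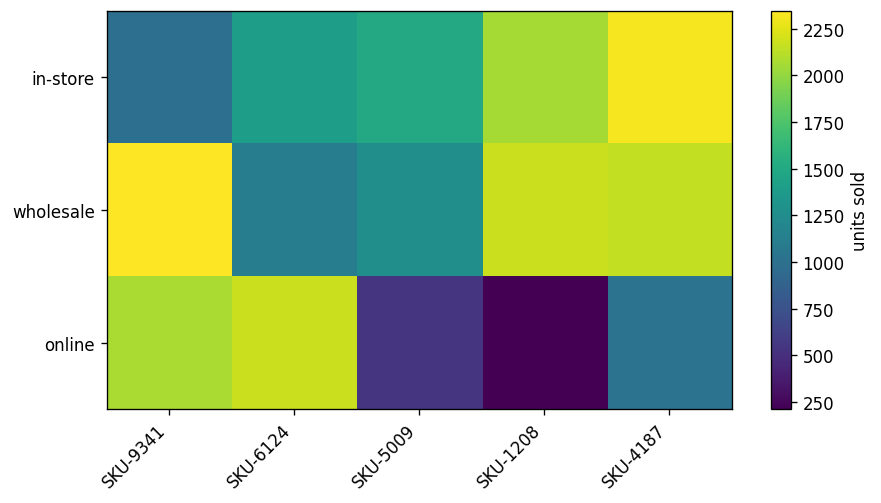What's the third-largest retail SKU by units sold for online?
Top 4 for online: SKU-6124 ≈ 2200, SKU-9341 ≈ 2000, SKU-4187 ≈ 1000, SKU-5009 ≈ 600.

SKU-4187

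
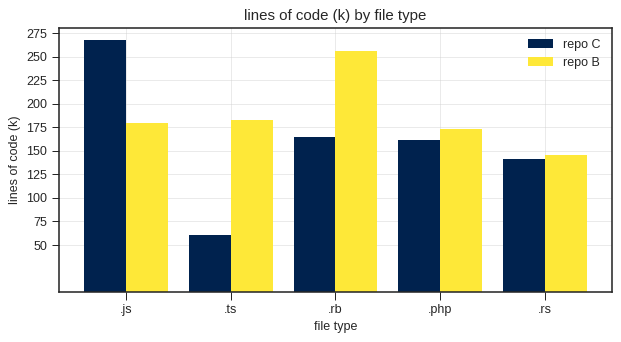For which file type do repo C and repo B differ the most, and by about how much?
.ts: repo C ≈ 50, repo B ≈ 175 → gap ≈ 125. Next-largest (.rb) is only ≈ 75.

.ts, ≈ 125 k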